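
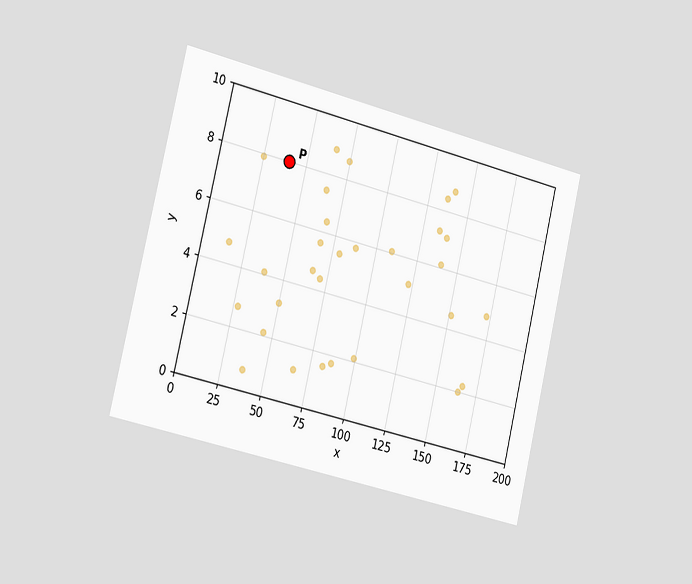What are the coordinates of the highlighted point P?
The chart is tilted about 13° clockwise and viewed slightly from the left. Following the gridlines from P to each axis, P sits at (40, 8).

(40, 8)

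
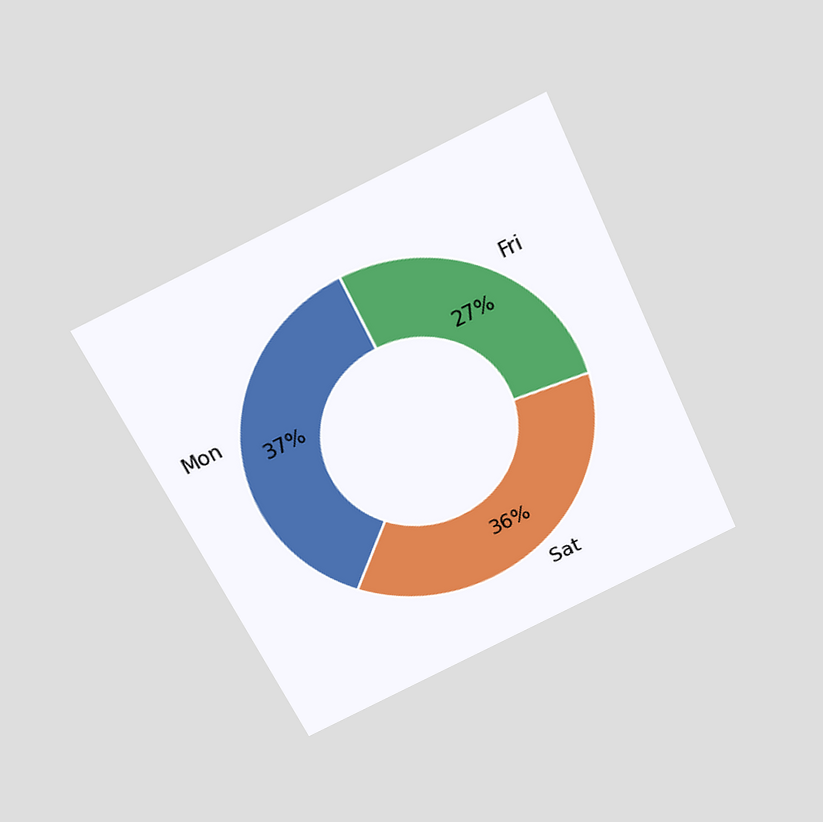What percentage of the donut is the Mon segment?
The chart is tilted about 25° counter-clockwise and viewed slightly from above. The Mon segment takes up 37% of the ring.

37%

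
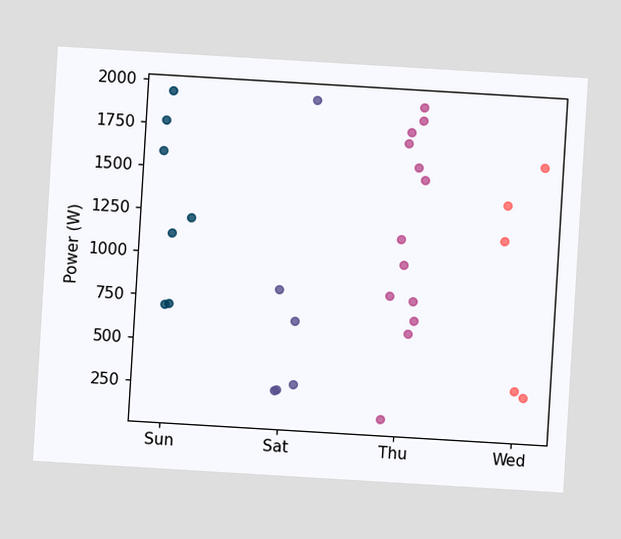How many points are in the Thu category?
The chart is tilted about 3° clockwise. Counting the markers in the Thu column gives 13.

13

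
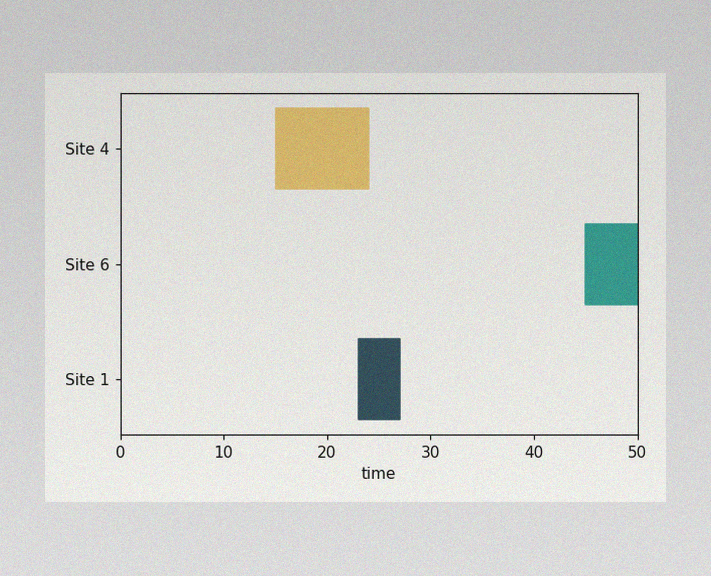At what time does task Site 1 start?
The image has some photo noise and uneven lighting. The Site 1 bar begins at t=23.

23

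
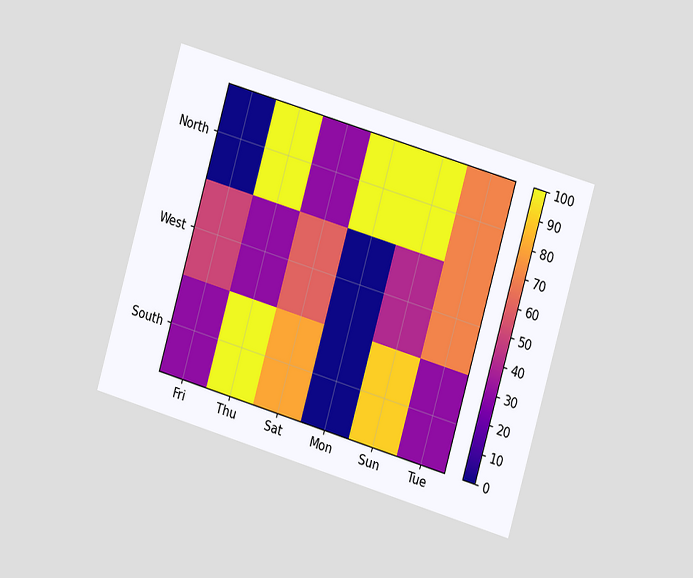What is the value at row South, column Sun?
90

The chart is tilted about 16° clockwise and viewed slightly from the right. Matching cell (South, Sun) against the colorbar gives 90.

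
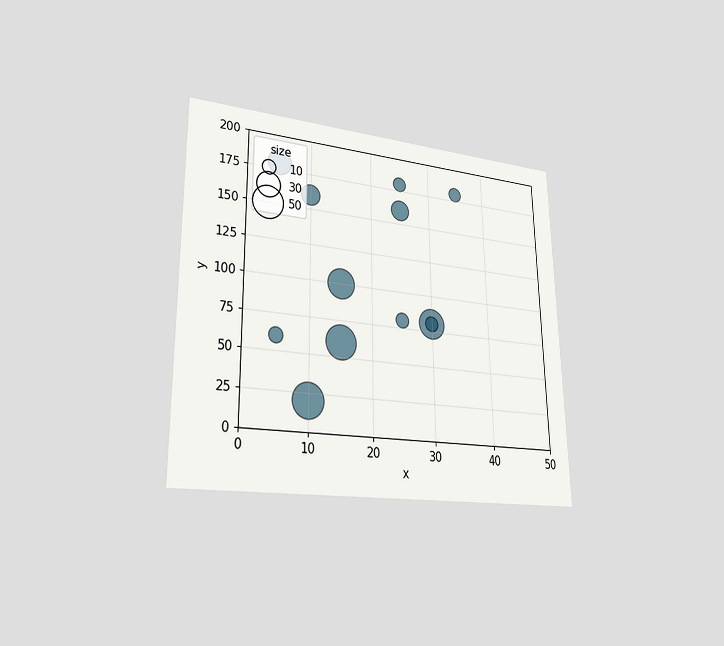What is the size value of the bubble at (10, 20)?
The chart is viewed slightly from the left. Matching the bubble at (10, 20) against the size legend gives 50.

50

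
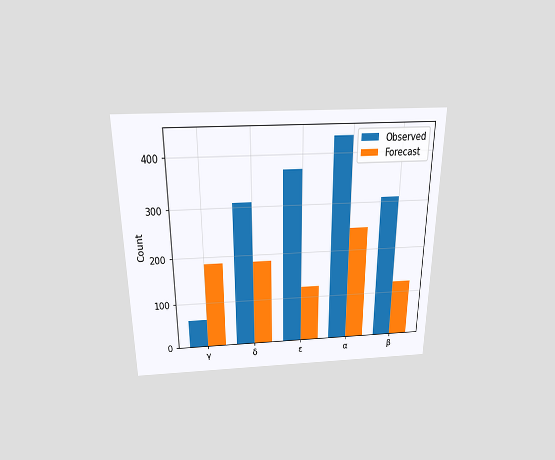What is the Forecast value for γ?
The chart is viewed slightly from above. The Forecast bar at γ reaches 186 on the y-axis.

186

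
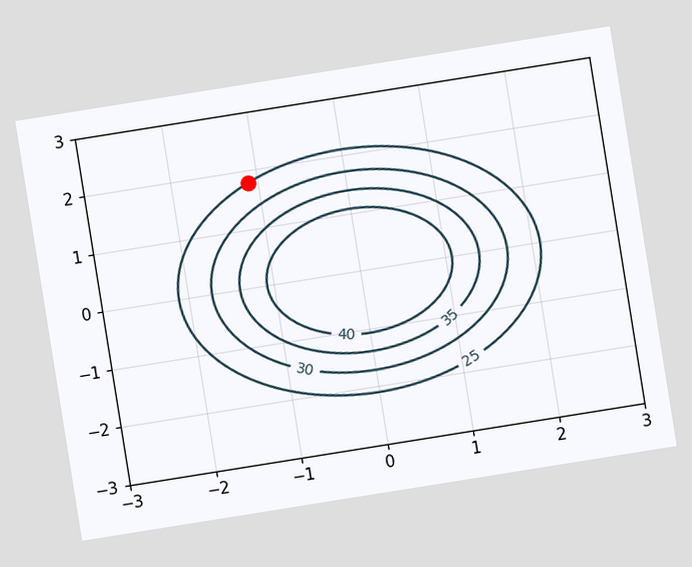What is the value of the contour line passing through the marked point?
25

The chart is tilted about 9° counter-clockwise. The marked point sits on the contour labelled 25.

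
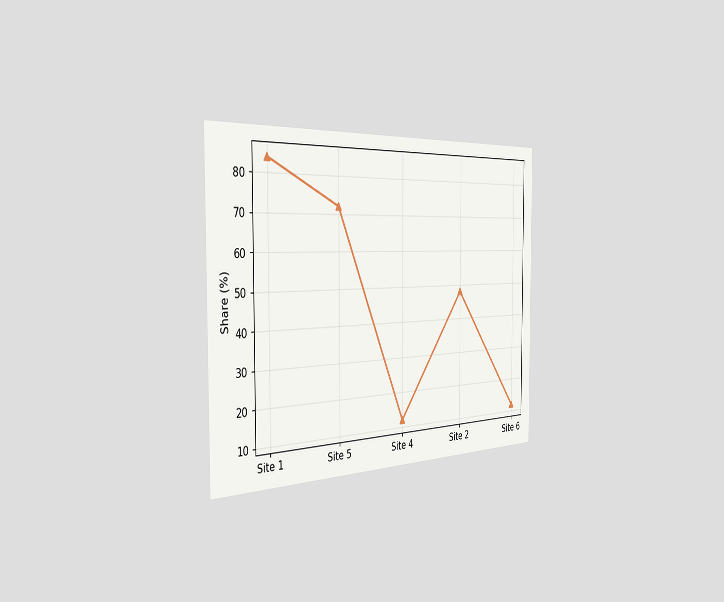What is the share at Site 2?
The chart is viewed slightly from the left. At Site 2, the line is at 48%.

48%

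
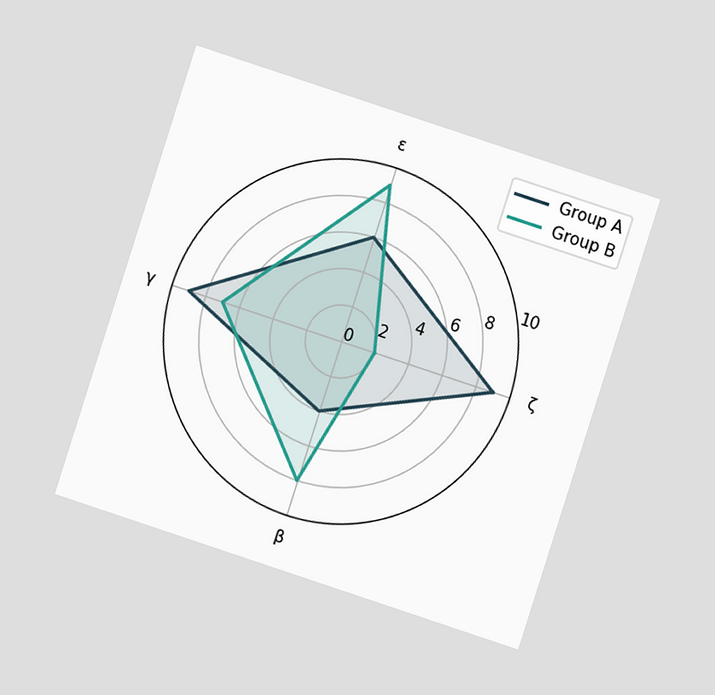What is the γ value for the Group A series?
The chart is tilted about 18° clockwise and viewed at a slight angle. On the γ axis, Group A reaches 9.

9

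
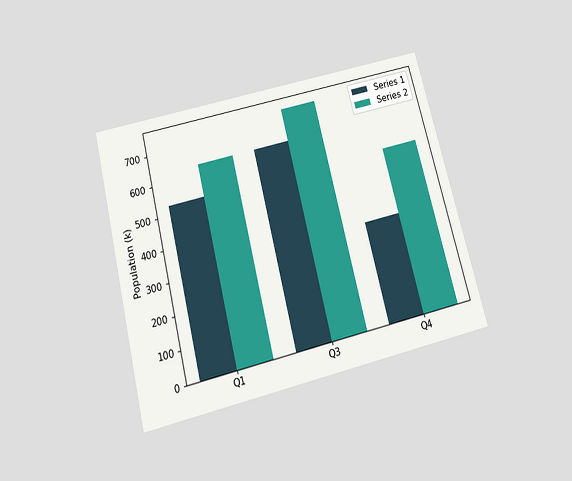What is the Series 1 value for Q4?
The chart is tilted about 14° counter-clockwise and viewed slightly from below. The Series 1 bar at Q4 reaches 318k on the y-axis.

318k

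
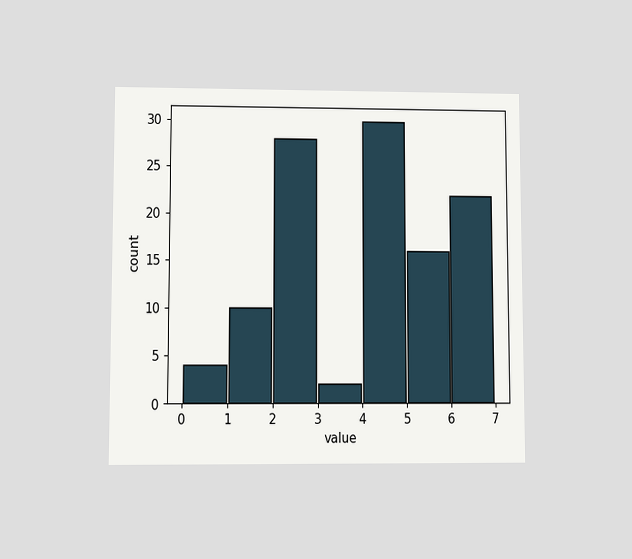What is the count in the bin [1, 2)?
The chart is viewed at a slight angle. The [1, 2) bin has height 10.

10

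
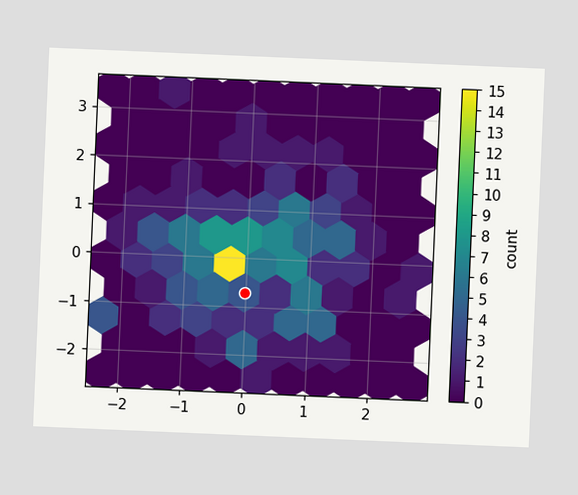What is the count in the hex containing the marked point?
4

The chart is tilted about 2° clockwise. The marked hex reads 4 on the colorbar.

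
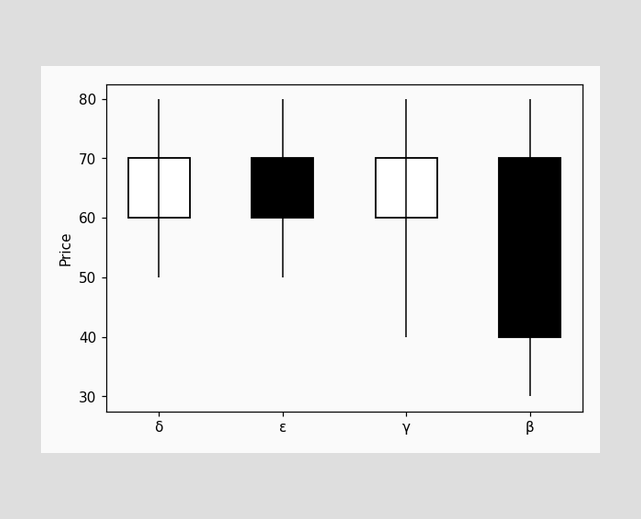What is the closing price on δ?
70

The δ candle closes at 70.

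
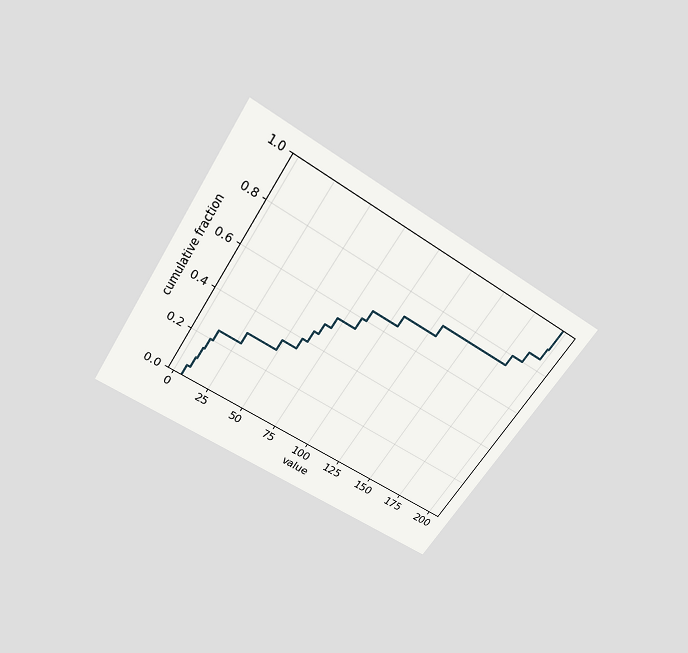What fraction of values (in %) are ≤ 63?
The chart is tilted about 33° clockwise and viewed slightly from above. At x=63 the ECDF step is at 45%.

45%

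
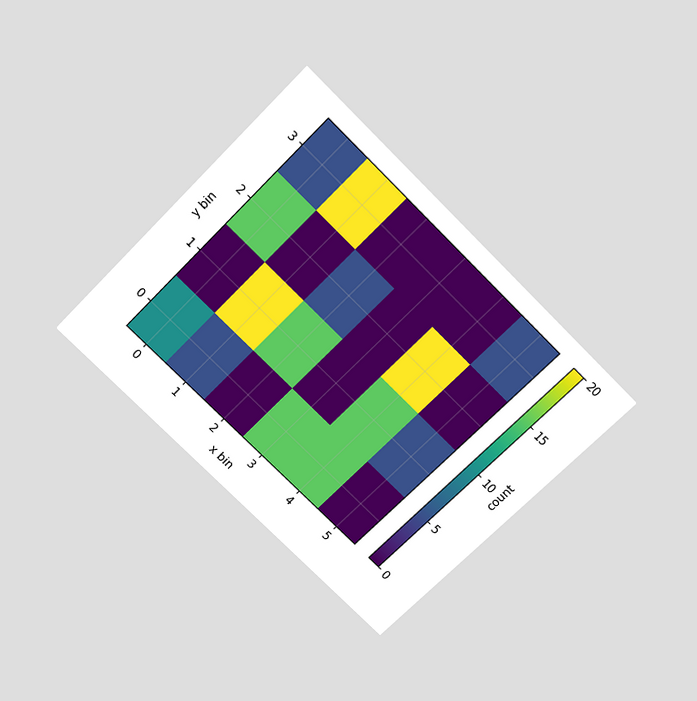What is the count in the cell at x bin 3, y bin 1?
The chart is tilted about 45° clockwise and viewed slightly from above. Matching the cell (3, 1) against the colorbar gives 0.

0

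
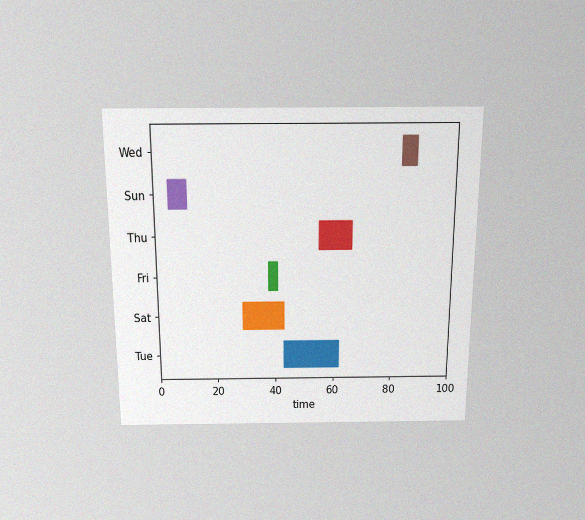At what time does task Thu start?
The chart is viewed slightly from above, with some photo noise. The Thu bar begins at t=55.

55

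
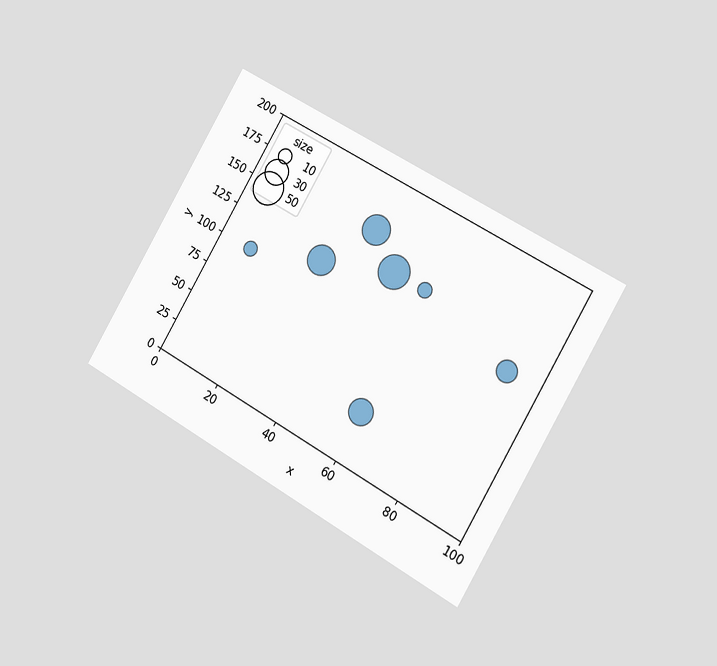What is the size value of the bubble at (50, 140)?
The chart is tilted about 30° clockwise and viewed slightly from the right. Matching the bubble at (50, 140) against the size legend gives 50.

50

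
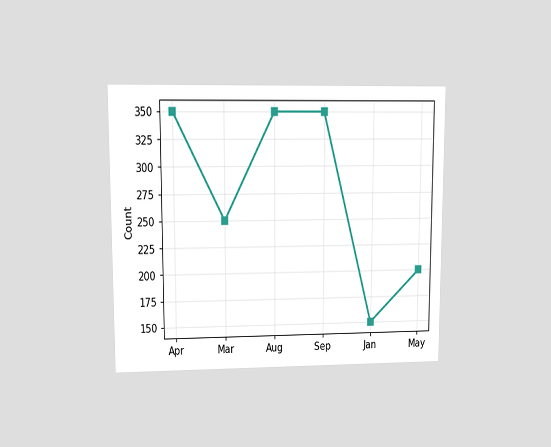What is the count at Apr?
The chart is viewed at a slight angle. At Apr, the line is at 350.

350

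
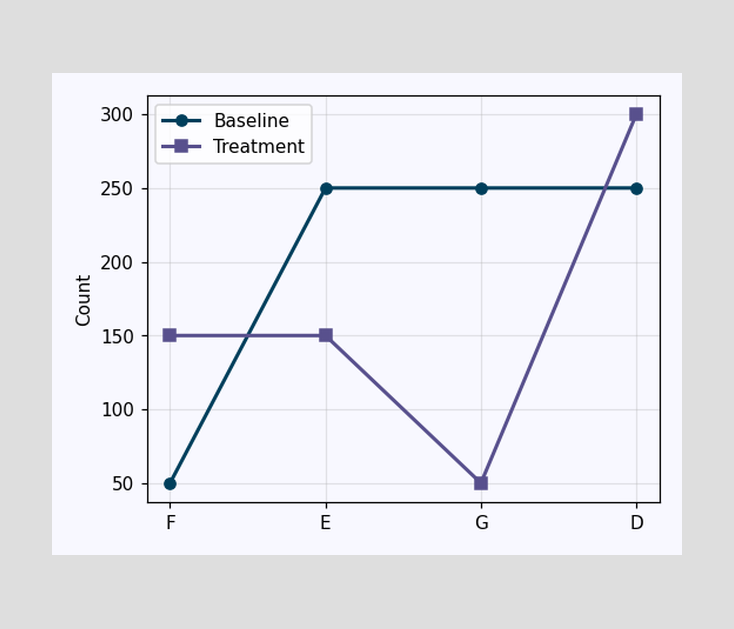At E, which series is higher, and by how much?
At E, Baseline sits above the other line by 100.

Baseline, by 100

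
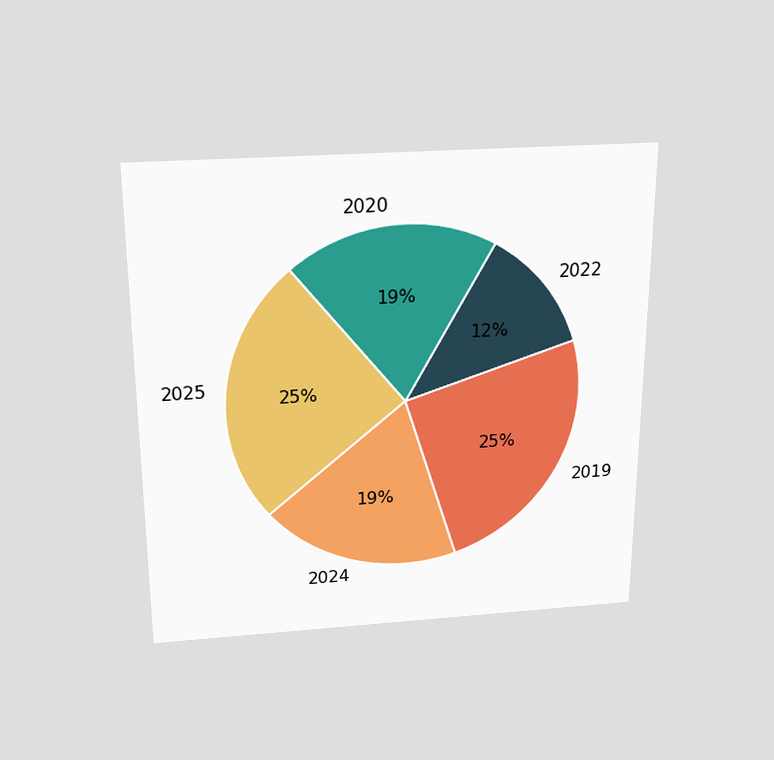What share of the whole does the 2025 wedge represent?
The chart is viewed slightly from above. The 2025 slice takes up 25% of the pie.

25%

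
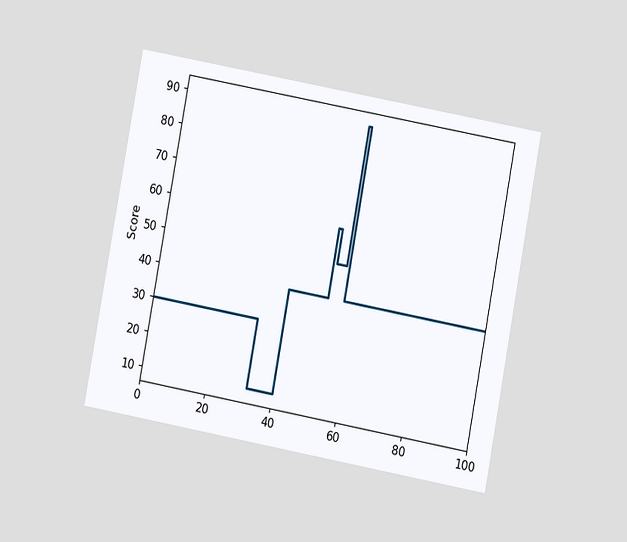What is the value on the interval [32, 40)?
10

The chart is tilted about 11° clockwise and viewed at a slight angle. On [32, 40) the step sits at 10.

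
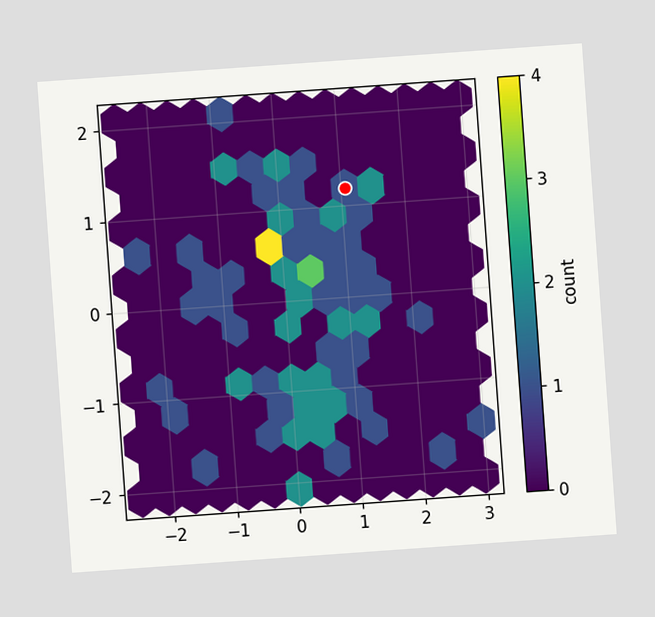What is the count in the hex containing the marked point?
1

The chart is tilted about 4° counter-clockwise. The marked hex reads 1 on the colorbar.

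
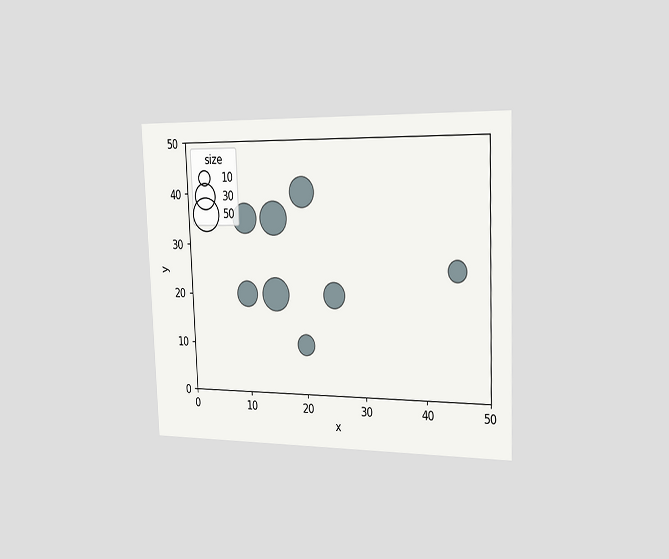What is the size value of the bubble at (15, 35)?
50

The chart is tilted about 2° counter-clockwise and viewed slightly from the right. Matching the bubble at (15, 35) against the size legend gives 50.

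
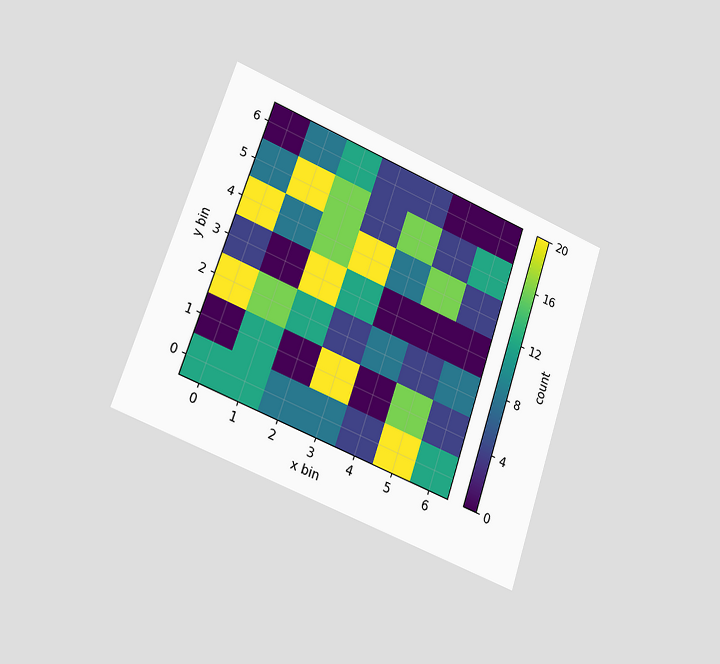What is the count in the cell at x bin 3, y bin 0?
The chart is tilted about 18° clockwise and viewed slightly from the left. Matching the cell (3, 0) against the colorbar gives 8.

8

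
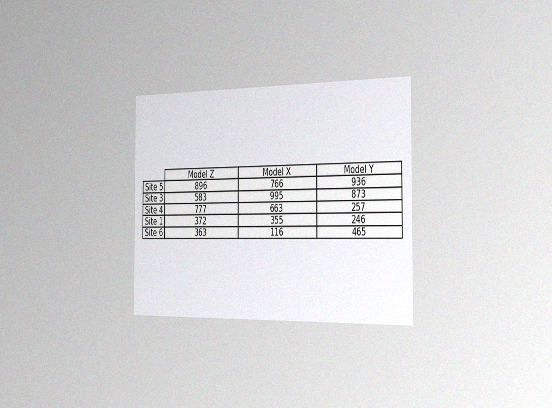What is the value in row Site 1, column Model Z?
The chart is viewed slightly from the right, with some photo noise. The (Site 1, Model Z) cell reads 372.

372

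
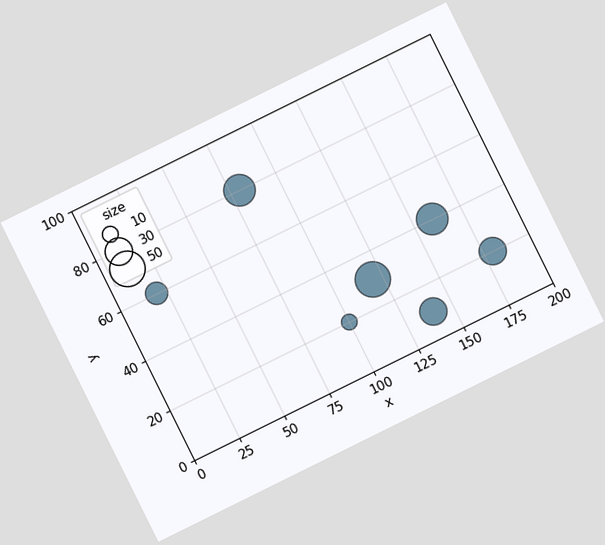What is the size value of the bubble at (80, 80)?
The chart is tilted about 26° counter-clockwise. Matching the bubble at (80, 80) against the size legend gives 40.

40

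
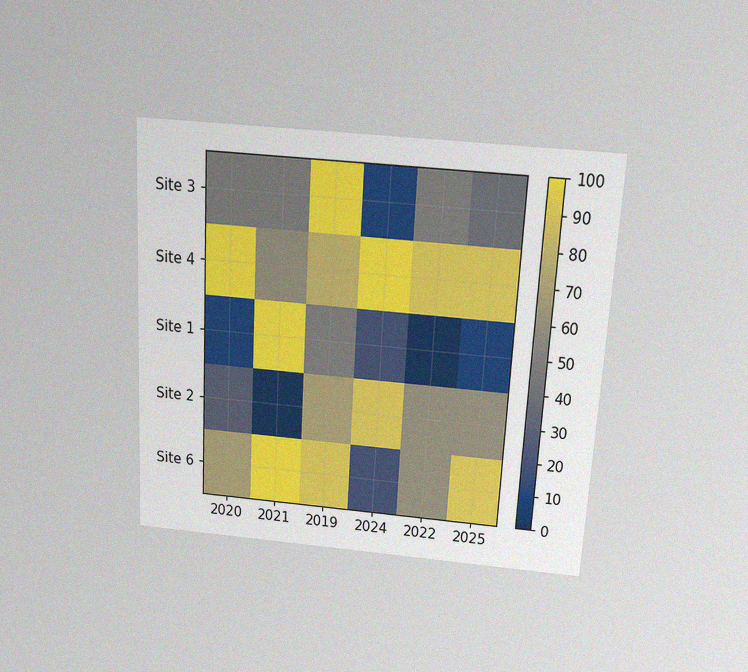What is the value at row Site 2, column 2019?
The chart is tilted about 3° clockwise and viewed slightly from above, with some photo noise. Matching cell (Site 2, 2019) against the colorbar gives 70.

70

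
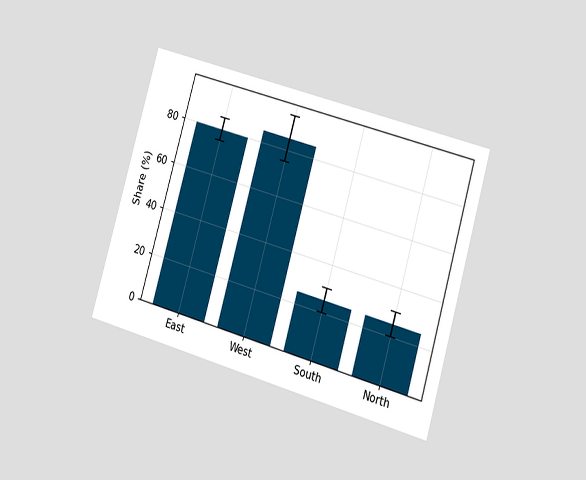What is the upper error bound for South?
30%

The chart is tilted about 16° clockwise and viewed at a slight angle. The South bar's upper whisker reaches 30%.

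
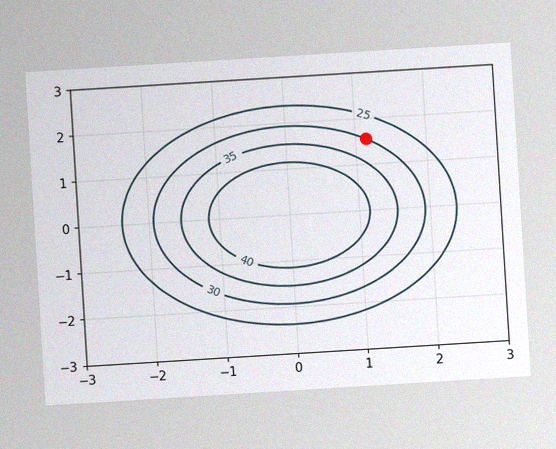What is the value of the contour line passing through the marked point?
30

The chart is tilted about 4° counter-clockwise, with some photo noise. The marked point sits on the contour labelled 30.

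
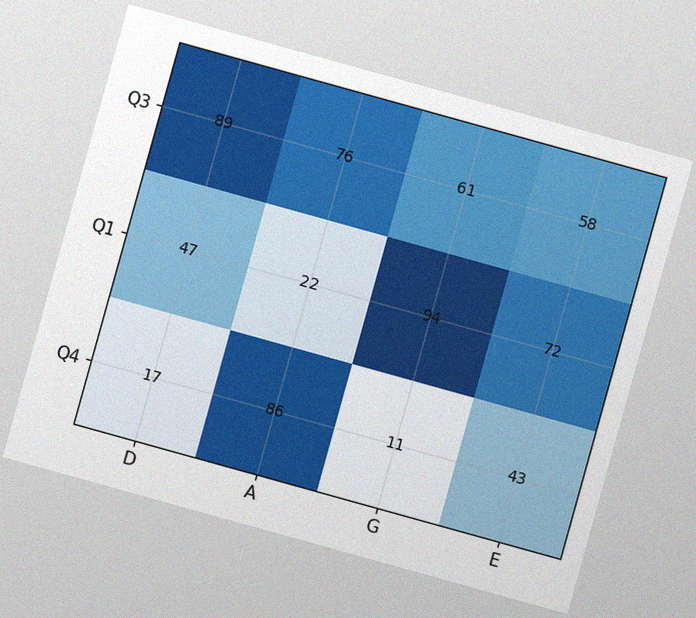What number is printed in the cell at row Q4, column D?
The chart is tilted about 16° clockwise, with some photo noise. The (Q4, D) cell reads 17.

17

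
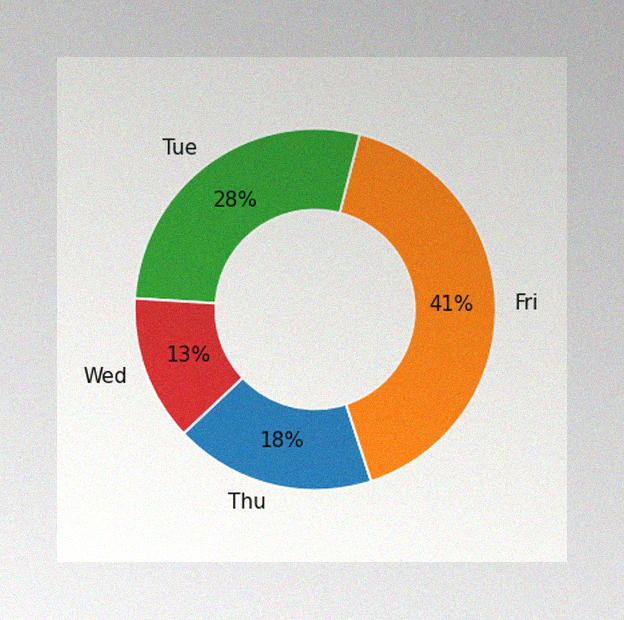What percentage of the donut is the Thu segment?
The image has some photo noise and uneven lighting. The Thu segment takes up 18% of the ring.

18%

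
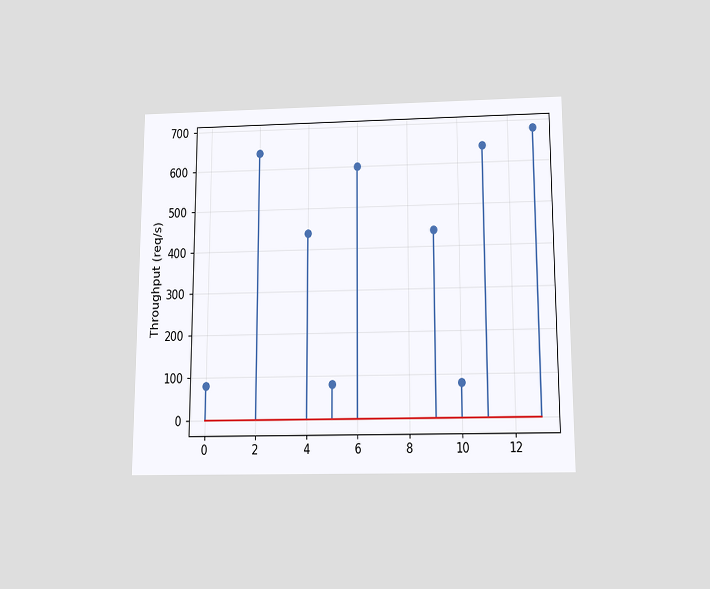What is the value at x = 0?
The chart is viewed slightly from below. The stem at x=0 reaches 80req/s.

80req/s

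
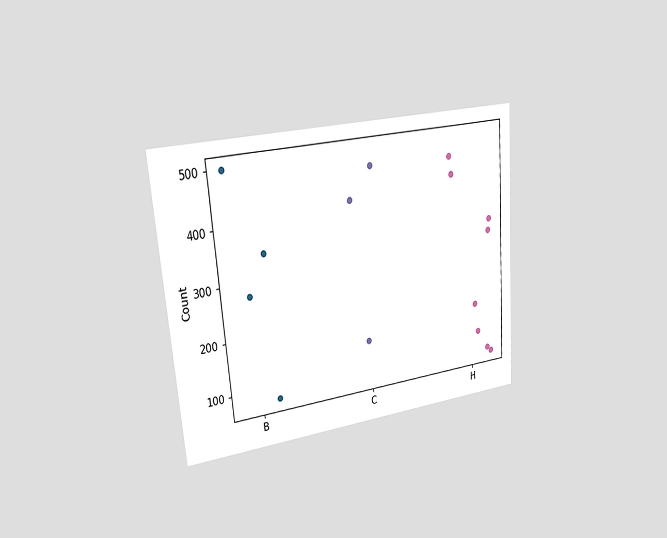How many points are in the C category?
3

The chart is tilted about 5° counter-clockwise and viewed slightly from the left. Counting the markers in the C column gives 3.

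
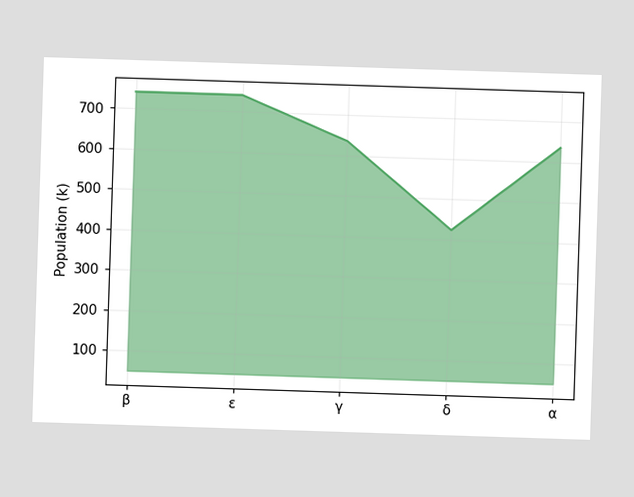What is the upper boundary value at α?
At α the upper boundary is at 636k.

636k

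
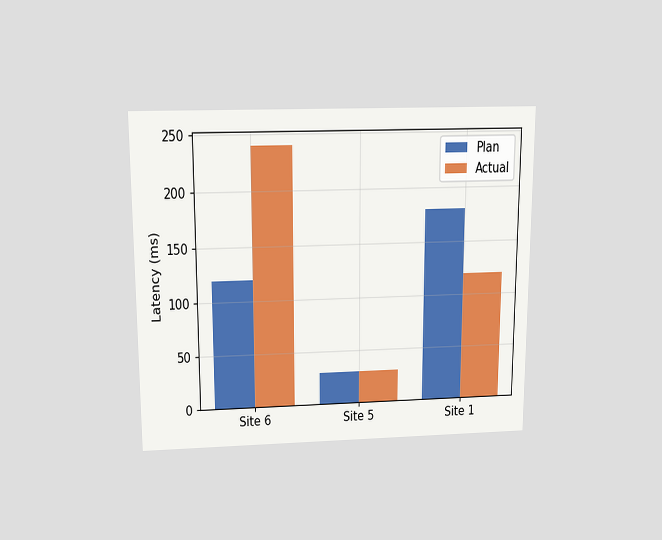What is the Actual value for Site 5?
The chart is viewed slightly from above. The Actual bar at Site 5 reaches 30ms on the y-axis.

30ms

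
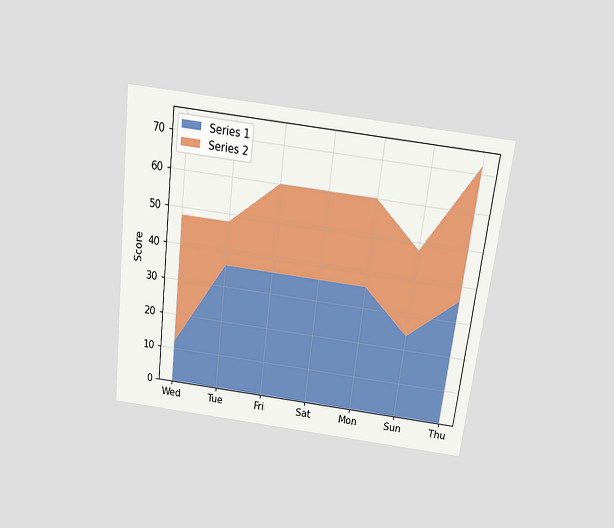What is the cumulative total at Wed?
The chart is tilted about 7° clockwise and viewed slightly from above. The stacked total at Wed reaches 48.

48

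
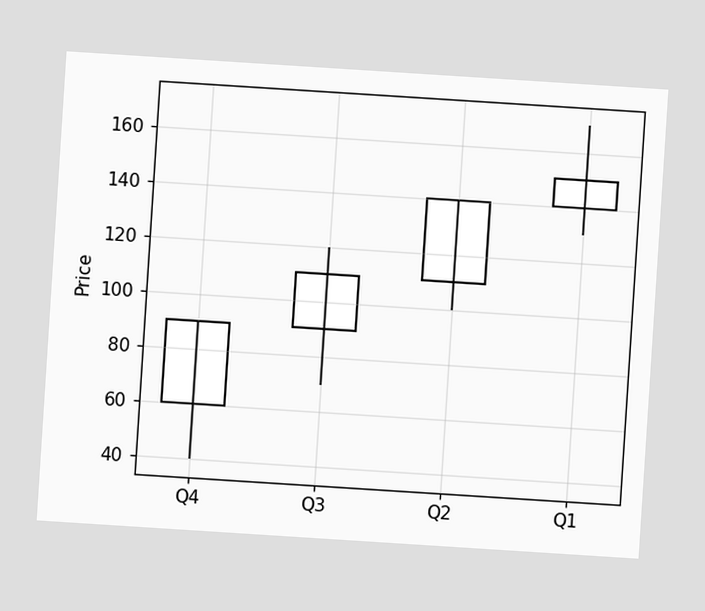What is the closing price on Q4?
The chart is tilted about 4° clockwise. The Q4 candle closes at 90.

90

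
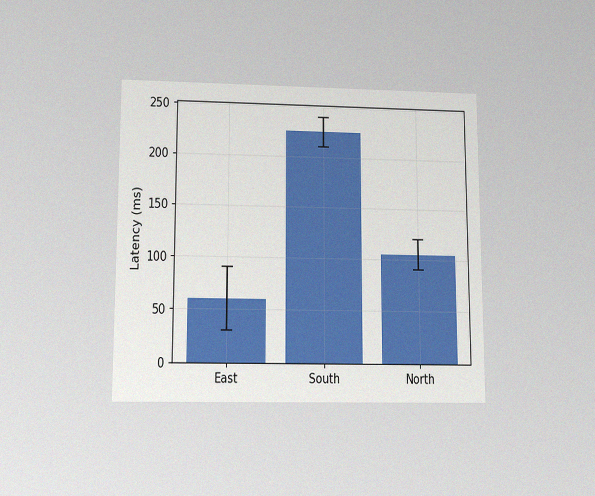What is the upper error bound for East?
The chart is viewed slightly from below, with some photo noise. The East bar's upper whisker reaches 90ms.

90ms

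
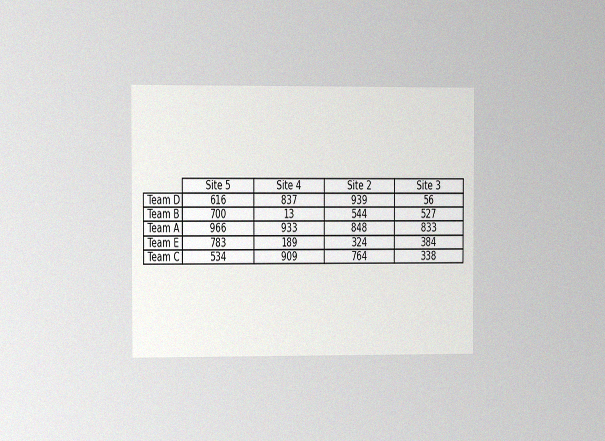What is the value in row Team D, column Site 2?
939

The chart is viewed slightly from the left, with some photo noise. The (Team D, Site 2) cell reads 939.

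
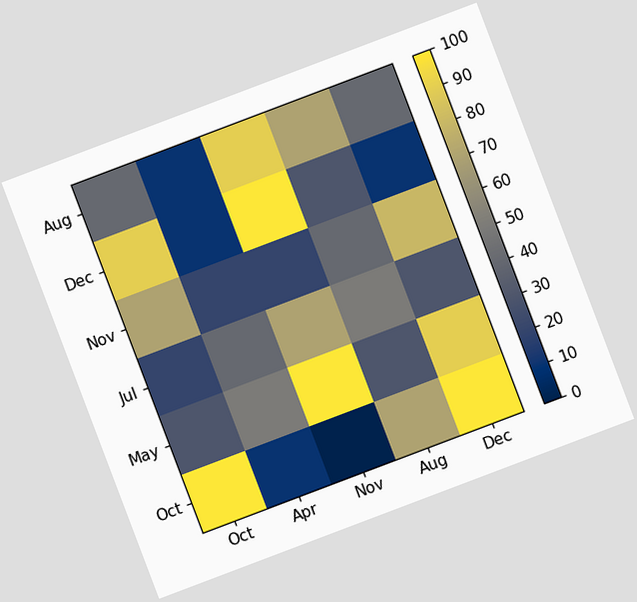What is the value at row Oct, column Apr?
The chart is tilted about 21° counter-clockwise. Matching cell (Oct, Apr) against the colorbar gives 10.

10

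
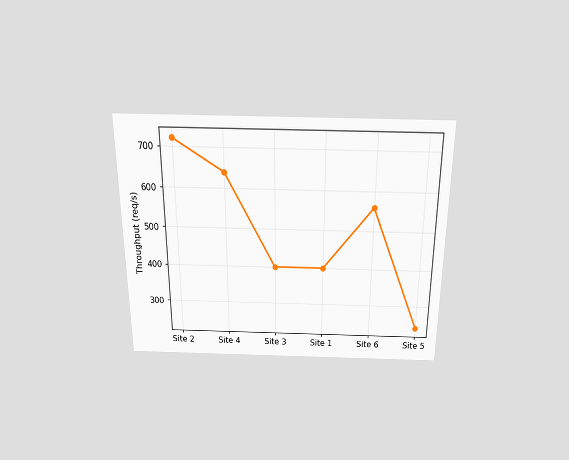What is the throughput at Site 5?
The chart is viewed slightly from above. At Site 5, the line is at 240req/s.

240req/s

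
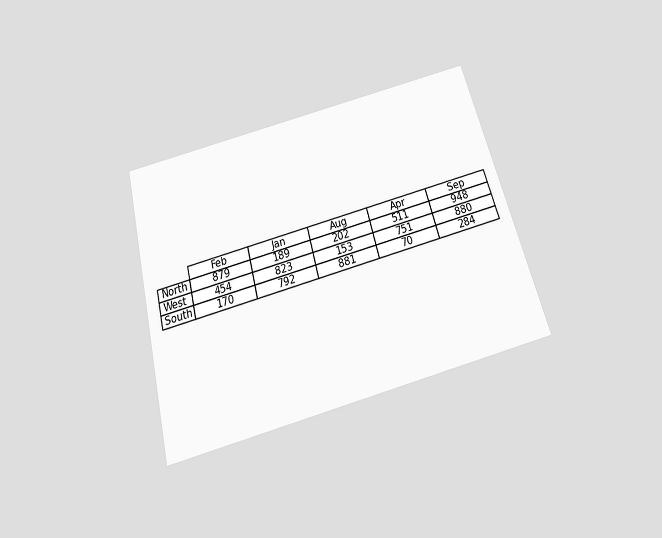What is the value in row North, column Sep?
948

The chart is tilted about 15° counter-clockwise and viewed slightly from below. The (North, Sep) cell reads 948.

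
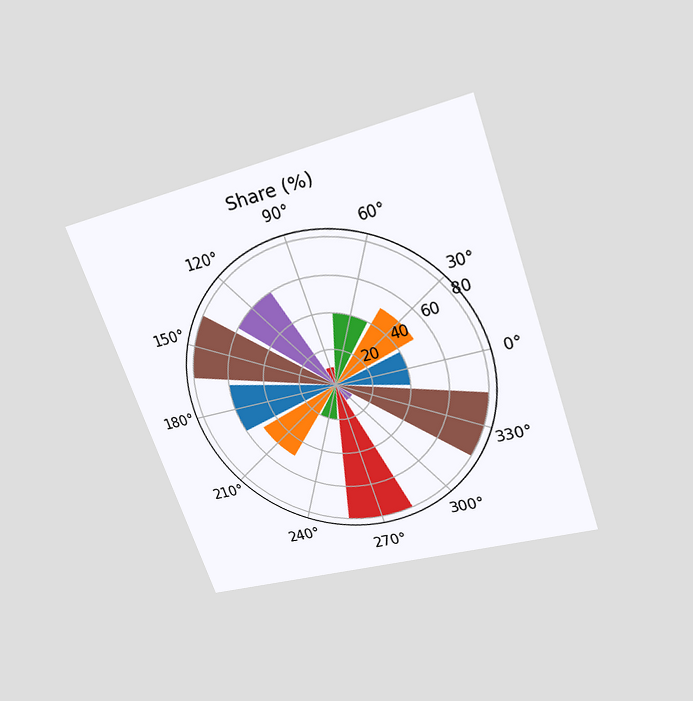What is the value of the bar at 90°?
10%

The chart is tilted about 19° counter-clockwise and viewed slightly from above. The bar at 90° reaches 10% on the radial axis.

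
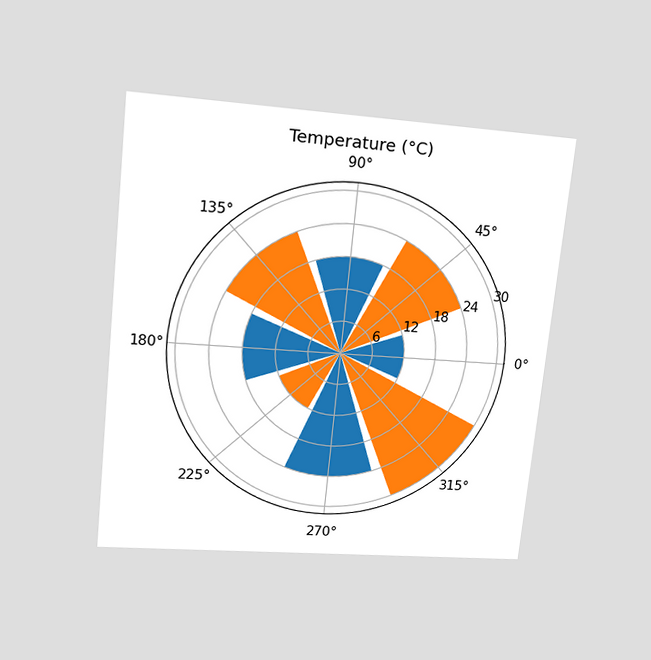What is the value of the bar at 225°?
12°C

The chart is tilted about 6° clockwise and viewed at a slight angle. The bar at 225° reaches 12°C on the radial axis.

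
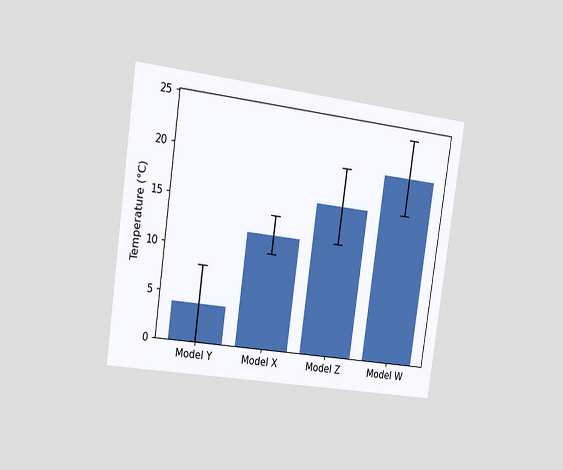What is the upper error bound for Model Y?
The chart is tilted about 8° clockwise and viewed slightly from the left. The Model Y bar's upper whisker reaches 8°C.

8°C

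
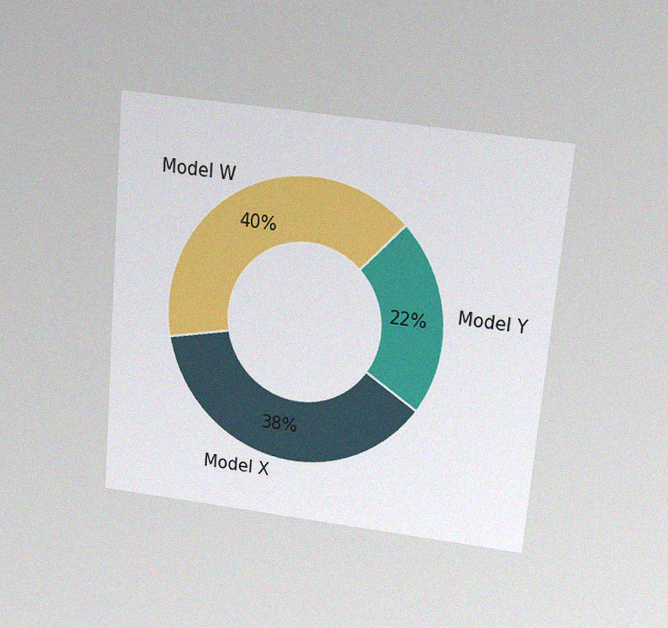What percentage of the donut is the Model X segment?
The chart is tilted about 5° clockwise and viewed slightly from above, with some photo noise. The Model X segment takes up 38% of the ring.

38%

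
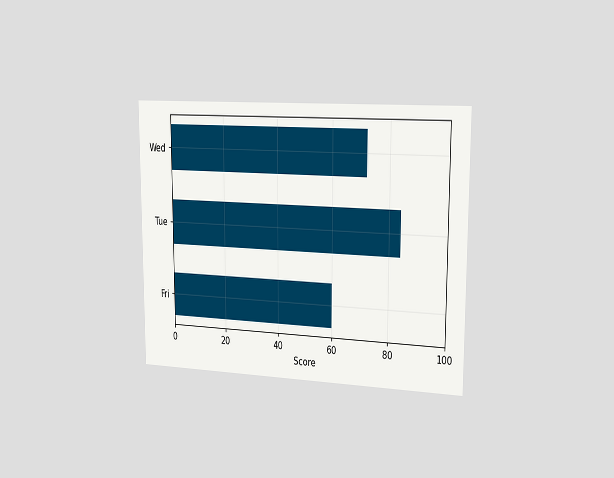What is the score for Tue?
84

The chart is viewed slightly from the right. Reading along the chart's x-axis, the Tue bar reaches 84.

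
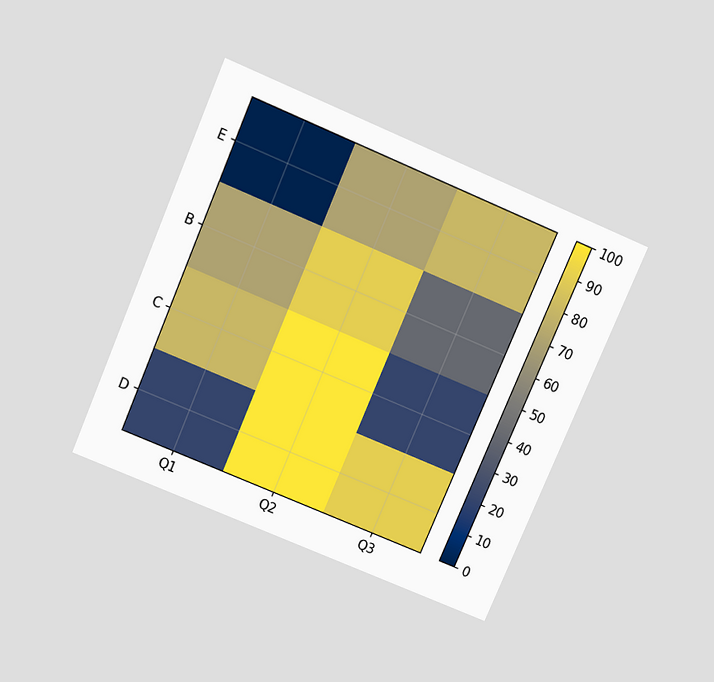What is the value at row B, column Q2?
The chart is tilted about 23° clockwise and viewed slightly from above. Matching cell (B, Q2) against the colorbar gives 90.

90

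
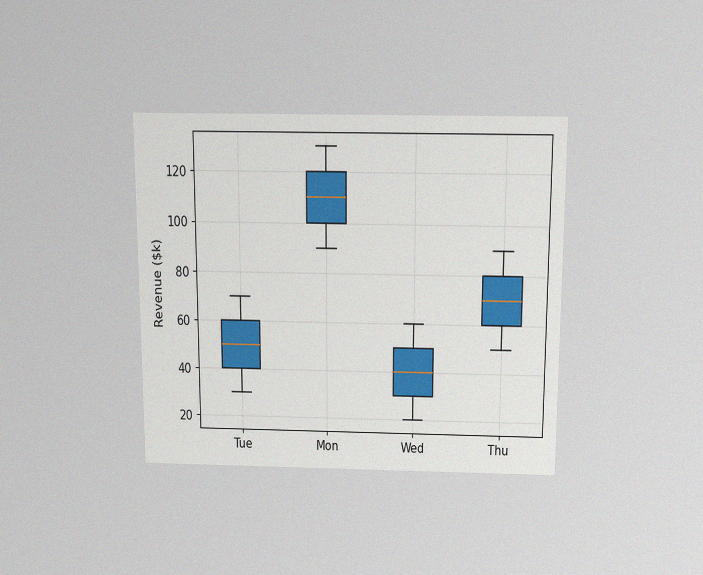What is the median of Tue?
$50k

The chart is viewed slightly from above, with some photo noise. The median line in the Tue box sits at $50k.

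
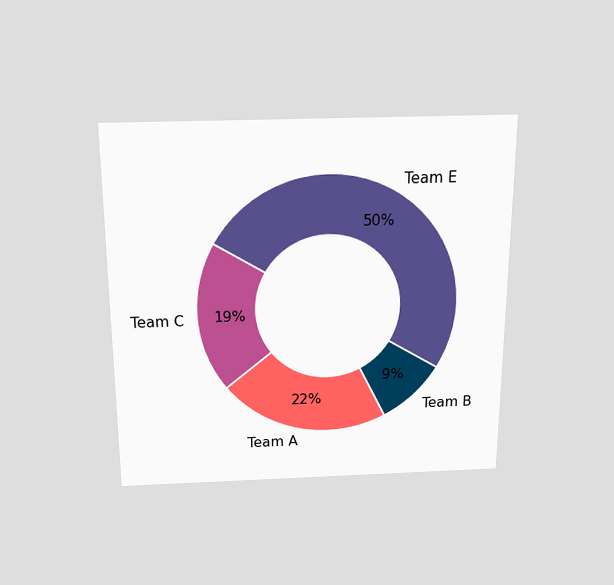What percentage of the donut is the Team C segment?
The chart is viewed slightly from above. The Team C segment takes up 19% of the ring.

19%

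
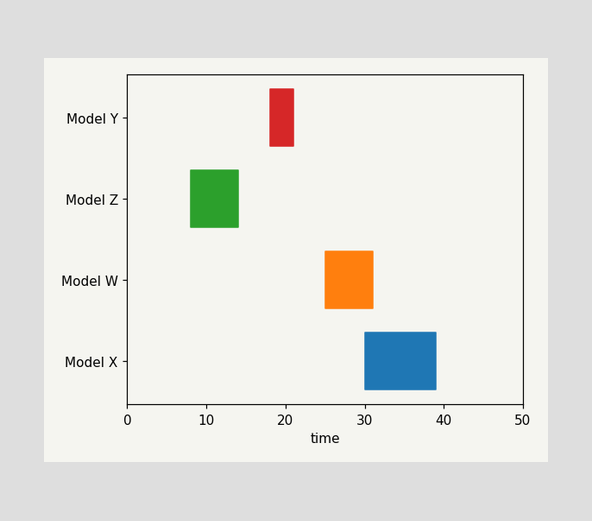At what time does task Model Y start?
18

The Model Y bar begins at t=18.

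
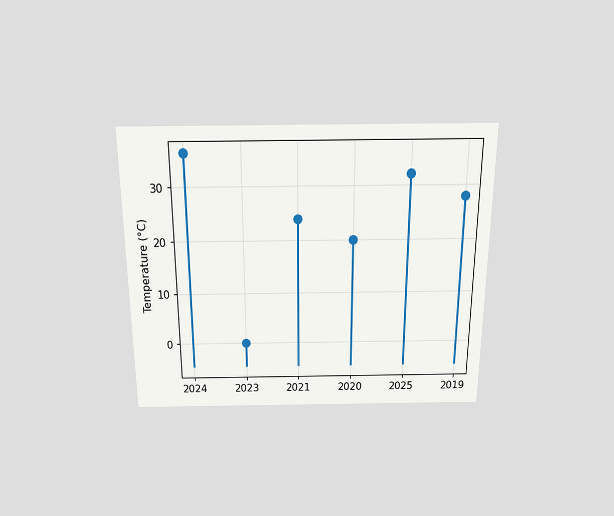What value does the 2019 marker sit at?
The chart is viewed slightly from above. The 2019 marker sits at 28°C.

28°C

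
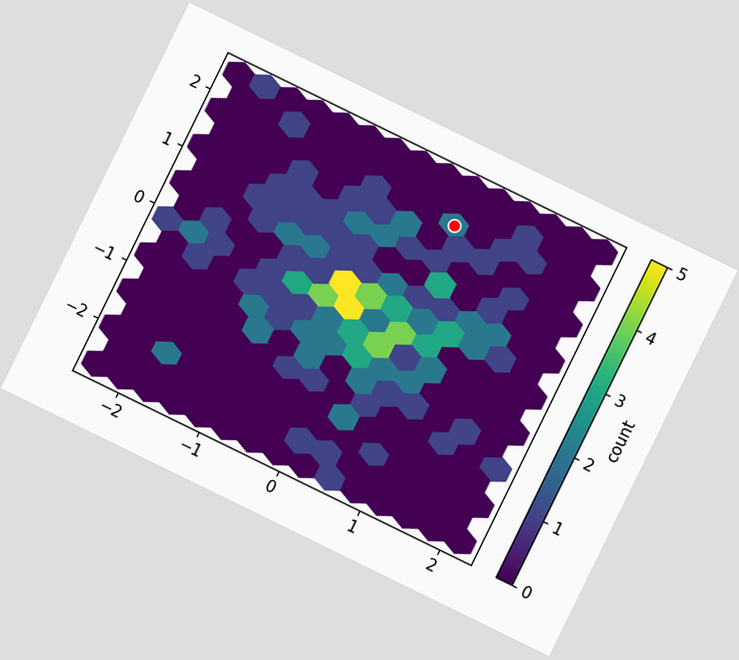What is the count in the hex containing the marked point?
The chart is tilted about 26° clockwise. The marked hex reads 2 on the colorbar.

2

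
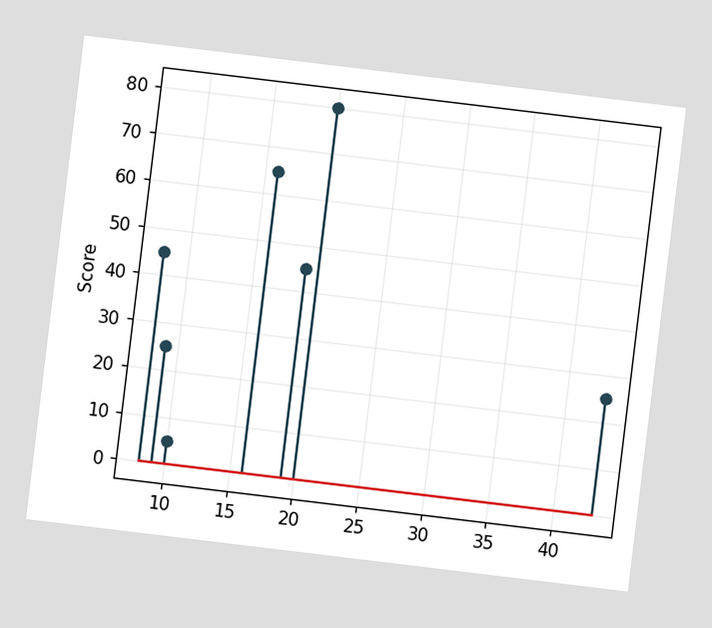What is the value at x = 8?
45

The chart is tilted about 7° clockwise. The stem at x=8 reaches 45.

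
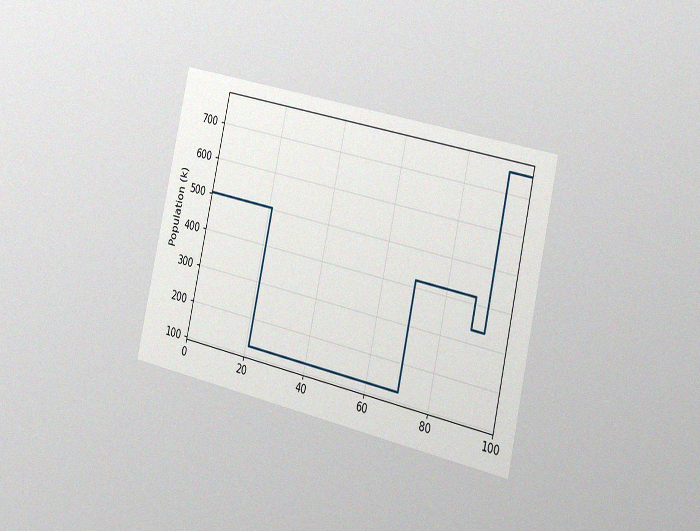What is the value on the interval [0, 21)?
504k

The chart is tilted about 13° clockwise and viewed slightly from the right, with some photo noise. On [0, 21) the step sits at 504k.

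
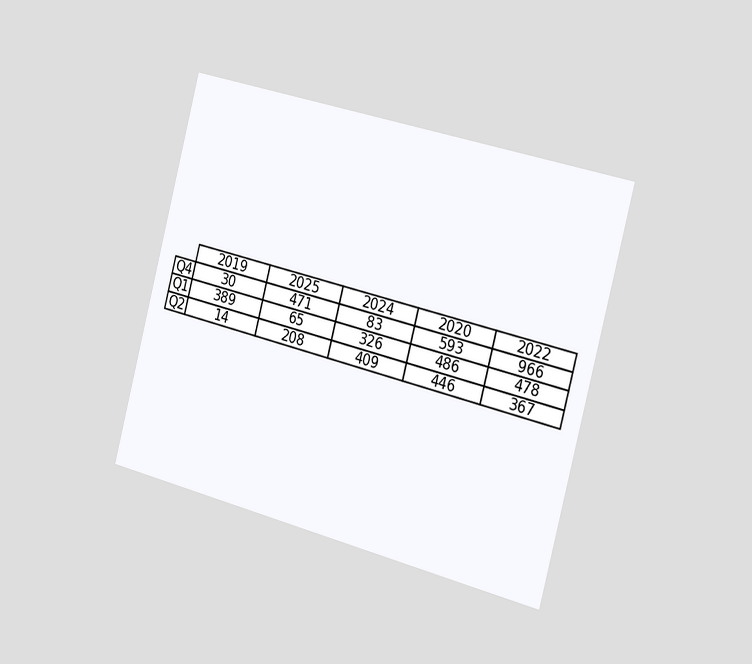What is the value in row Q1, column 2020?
The chart is tilted about 15° clockwise and viewed slightly from the right. The (Q1, 2020) cell reads 486.

486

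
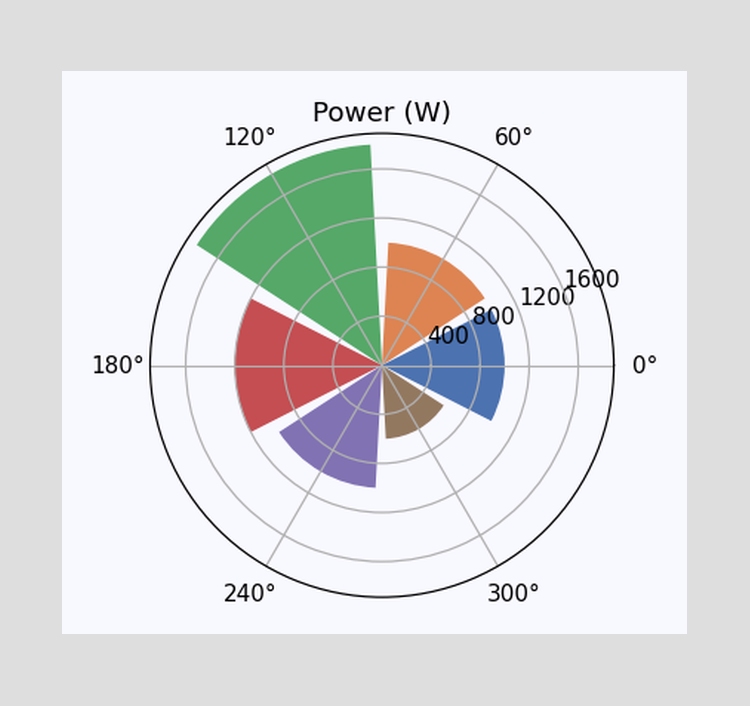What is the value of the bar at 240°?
The bar at 240° reaches 1000W on the radial axis.

1000W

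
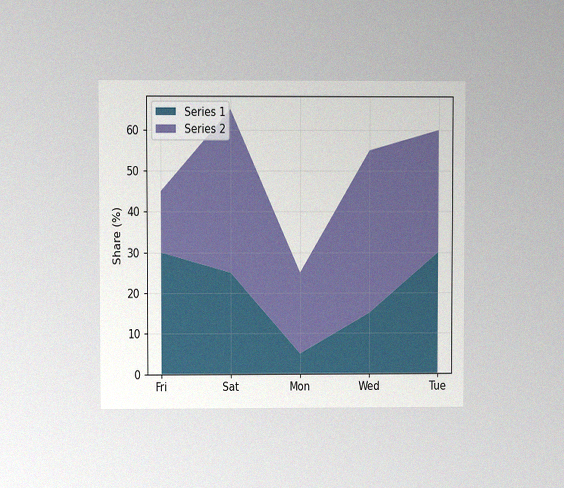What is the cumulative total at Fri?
45%

The chart is viewed at a slight angle, with some photo noise. The stacked total at Fri reaches 45%.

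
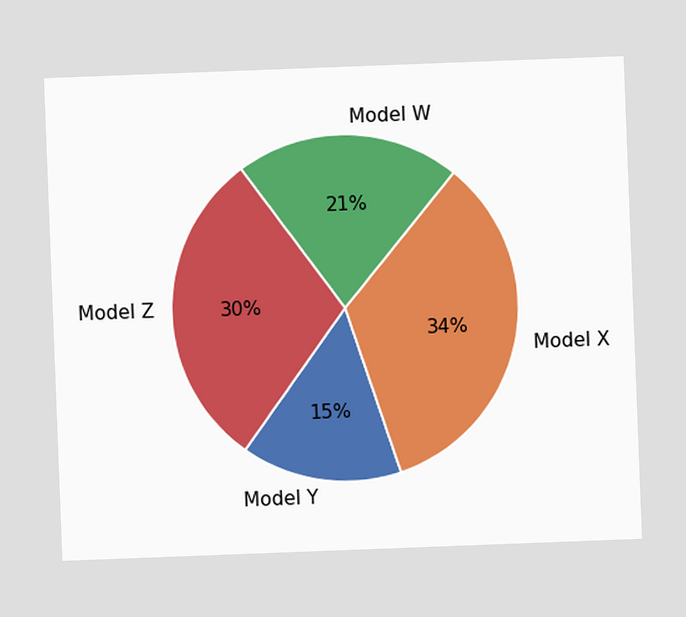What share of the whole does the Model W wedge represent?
The chart is tilted about 2° counter-clockwise. The Model W slice takes up 21% of the pie.

21%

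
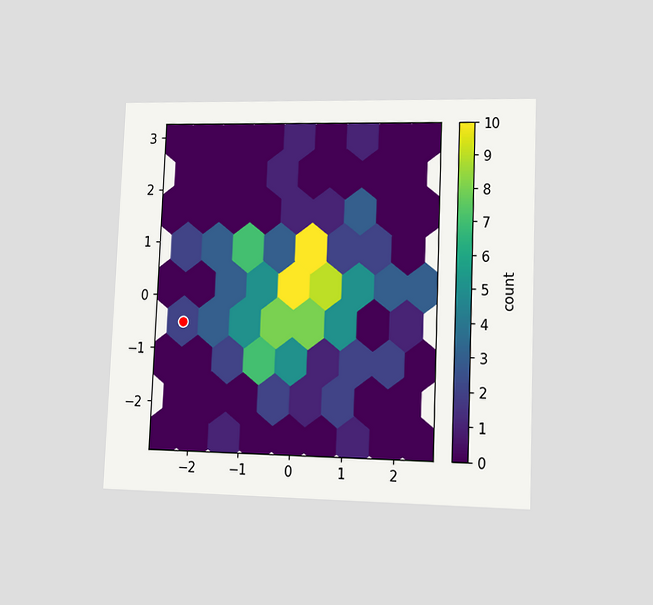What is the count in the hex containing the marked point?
The chart is tilted about 2° clockwise and viewed at a slight angle. The marked hex reads 2 on the colorbar.

2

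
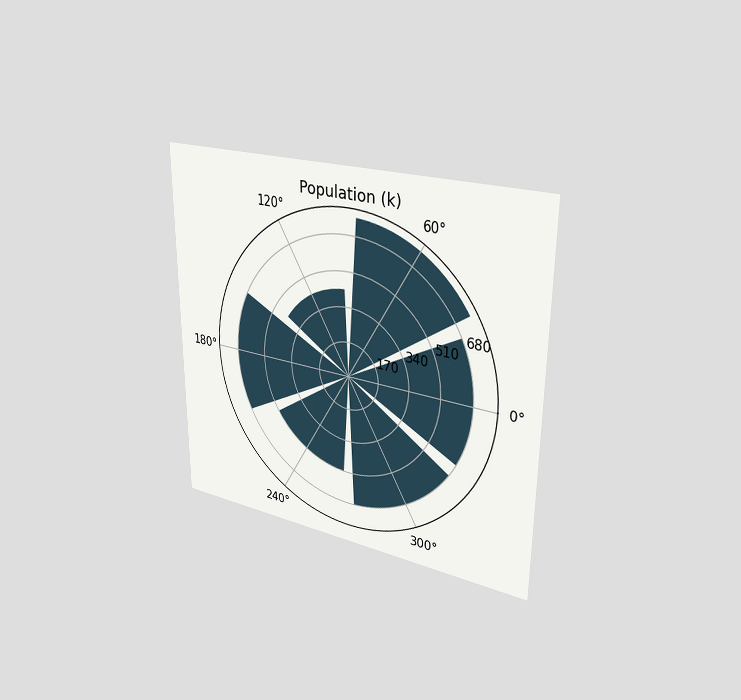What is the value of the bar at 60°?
765k

The chart is viewed slightly from the right. The bar at 60° reaches 765k on the radial axis.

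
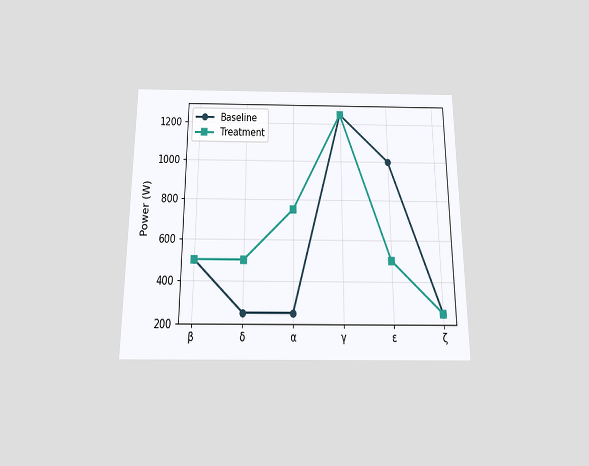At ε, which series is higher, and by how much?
The chart is viewed slightly from below. At ε, Baseline sits above the other line by 500W.

Baseline, by 500W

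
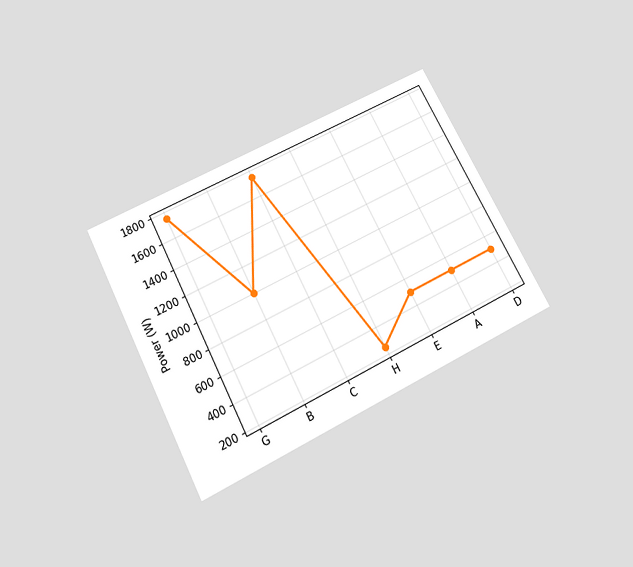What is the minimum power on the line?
The chart is tilted about 27° counter-clockwise and viewed slightly from below. The lowest point is at H, and reading across to the y-axis gives 250W.

250W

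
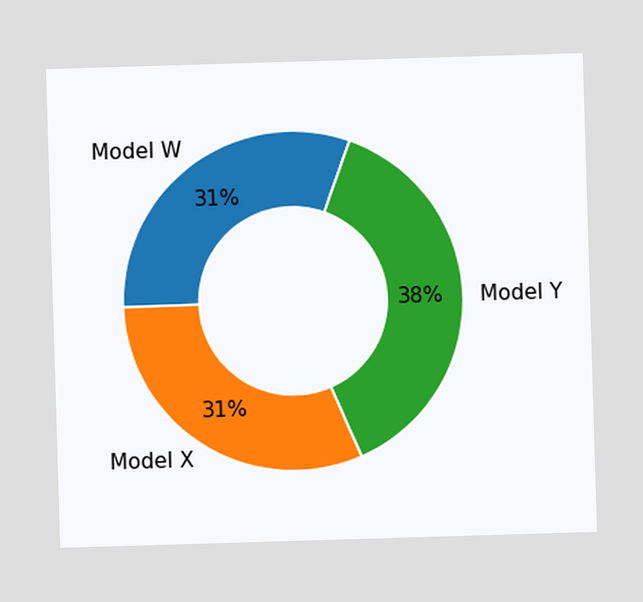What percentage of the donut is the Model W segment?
31%

The Model W segment takes up 31% of the ring.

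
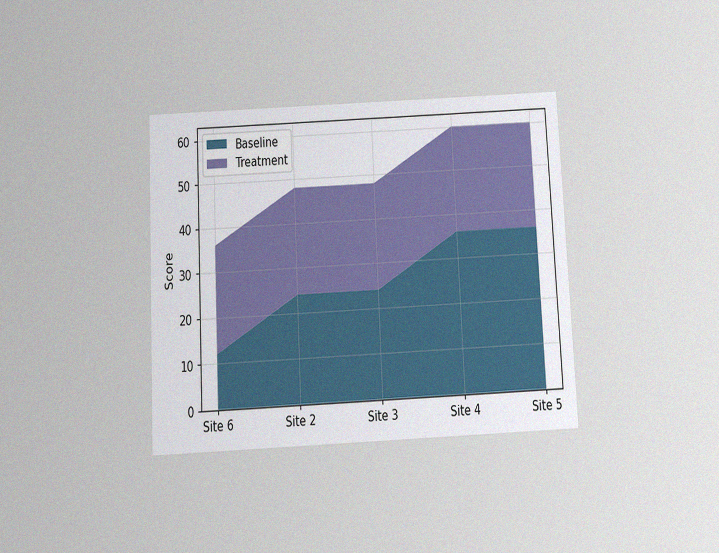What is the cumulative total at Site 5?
60

The chart is tilted about 3° counter-clockwise and viewed slightly from below, with some photo noise. The stacked total at Site 5 reaches 60.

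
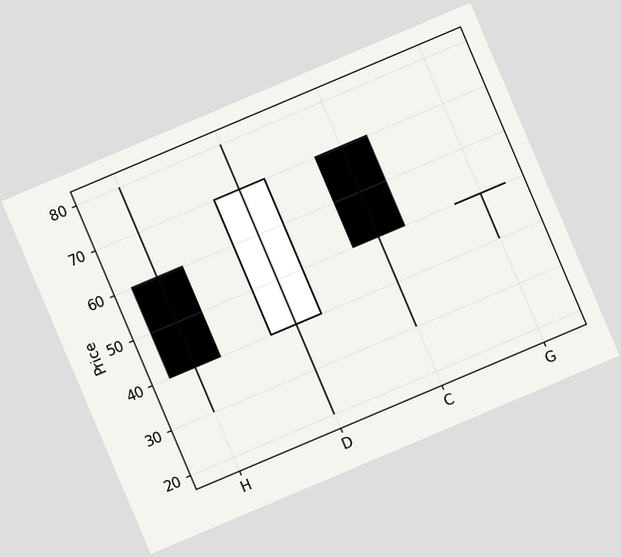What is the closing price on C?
The chart is tilted about 23° counter-clockwise. The C candle closes at 50.

50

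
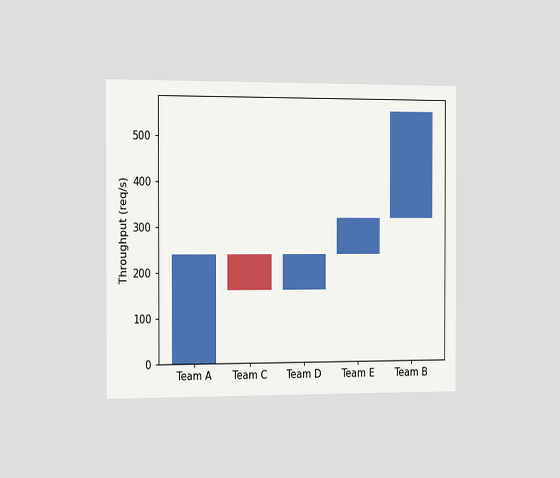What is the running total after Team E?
The chart is viewed slightly from the left. After Team E the running total reaches 320req/s.

320req/s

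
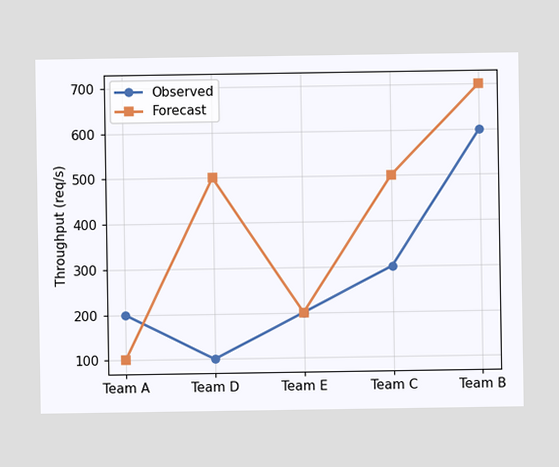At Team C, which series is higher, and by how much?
Forecast, by 200req/s

At Team C, Forecast sits above the other line by 200req/s.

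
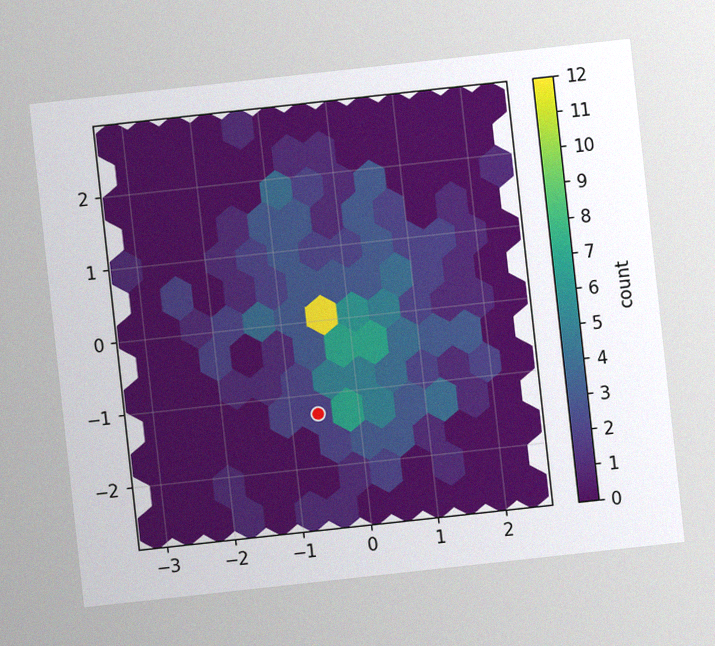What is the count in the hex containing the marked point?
The chart is tilted about 6° counter-clockwise, with some photo noise. The marked hex reads 2 on the colorbar.

2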